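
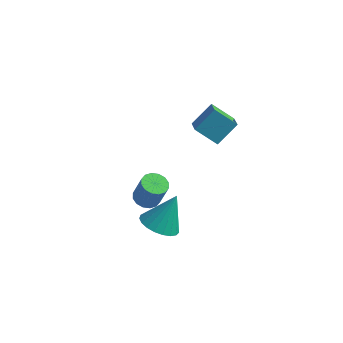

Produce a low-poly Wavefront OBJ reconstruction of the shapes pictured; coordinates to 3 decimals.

v 1.467 2.121 3.11
v 2.061 1.264 3.596
v 2.084 3.143 4.16
v 2.677 2.286 4.646
v 2.643 2.394 2.154
v 3.236 1.537 2.64
v 3.259 3.416 3.204
v 3.853 2.559 3.69
v 0.927 -1.908 0.151
v 1.429 -1.389 -0.012
v 1.955 -1.433 1.466
v 1.453 -1.952 1.629
v 1.12 -1.195 0.103
v 1.645 -1.239 1.582
v 0.759 -1.192 0.232
v 1.284 -1.236 1.71
v 0.443 -1.381 0.338
v 0.969 -1.425 1.817
v 0.257 -1.711 0.395
v 0.783 -1.755 1.873
v 0.251 -2.094 0.386
v 0.776 -2.138 1.864
v 0.425 -2.427 0.314
v 0.951 -2.471 1.792
v 0.735 -2.621 0.198
v 1.26 -2.665 1.677
v 1.096 -2.624 0.07
v 1.621 -2.668 1.548
v 1.411 -2.435 -0.037
v 1.937 -2.479 1.442
v 1.597 -2.105 -0.093
v 2.123 -2.149 1.385
v 1.604 -1.722 -0.084
v 2.129 -1.766 1.394
v 2.784 -4.069 0.793
v 3.41 -4.914 1.038
v 3.296 -3.171 2.587
v 3.697 -4.645 0.821
v 3.826 -4.276 0.599
v 3.774 -3.872 0.411
v 3.552 -3.501 0.289
v 3.196 -3.229 0.255
v 2.769 -3.102 0.313
v 2.345 -3.142 0.455
v 1.997 -3.342 0.655
v 1.784 -3.669 0.879
v 1.745 -4.064 1.088
v 1.885 -4.46 1.246
v 2.18 -4.789 1.326
v 2.58 -4.993 1.314
v 3.015 -5.037 1.212
f 2 4 1
f 5 2 1
f 1 4 3
f 3 5 1
f 2 8 4
f 6 2 5
f 6 8 2
f 4 8 3
f 7 5 3
f 3 8 7
f 7 6 5
f 8 6 7
f 10 9 13
f 10 13 11
f 11 13 14
f 11 14 12
f 13 9 15
f 13 15 14
f 14 15 16
f 14 16 12
f 15 9 17
f 15 17 16
f 16 17 18
f 16 18 12
f 17 9 19
f 17 19 18
f 18 19 20
f 18 20 12
f 19 9 21
f 19 21 20
f 20 21 22
f 20 22 12
f 21 9 23
f 21 23 22
f 22 23 24
f 22 24 12
f 23 9 25
f 23 25 24
f 24 25 26
f 24 26 12
f 25 9 27
f 25 27 26
f 26 27 28
f 26 28 12
f 27 9 29
f 27 29 28
f 28 29 30
f 28 30 12
f 29 9 31
f 29 31 30
f 30 31 32
f 30 32 12
f 31 9 33
f 31 33 32
f 32 33 34
f 32 34 12
f 33 9 10
f 33 10 34
f 34 10 11
f 34 11 12
f 36 35 38
f 36 38 37
f 38 35 39
f 38 39 37
f 39 35 40
f 39 40 37
f 40 35 41
f 40 41 37
f 41 35 42
f 41 42 37
f 42 35 43
f 42 43 37
f 43 35 44
f 43 44 37
f 44 35 45
f 44 45 37
f 45 35 46
f 45 46 37
f 46 35 47
f 46 47 37
f 47 35 48
f 47 48 37
f 48 35 49
f 48 49 37
f 49 35 50
f 49 50 37
f 50 35 51
f 50 51 37
f 51 35 36
f 51 36 37



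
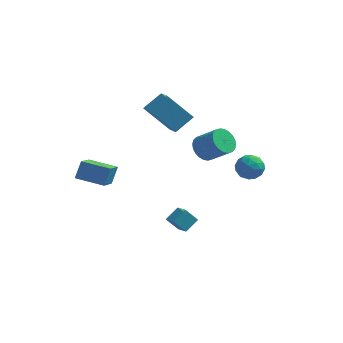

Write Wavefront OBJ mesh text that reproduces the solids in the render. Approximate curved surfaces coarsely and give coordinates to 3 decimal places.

v 3.426 2.844 -2.177
v 4.2 2.886 -1.69
v 3.4 1.374 -2.01
v 4.174 1.416 -1.523
v 3.397 1.753 -1.177
v 3.413 2.662 -1.281
v 4.187 1.598 -2.419
v 4.203 2.507 -2.523
v 4.67 2.116 -1.84
v 4.182 2.212 -1.072
v 3.418 2.048 -2.628
v 2.93 2.144 -1.86
v 3.815 2.994 -1.948
v 3.785 1.266 -1.752
v 3.328 1.464 -1.548
v 3.783 1.489 -1.262
v 3.353 2.863 -1.708
v 3.807 2.887 -1.422
v 3.336 2.221 -1.12
v 3.793 1.373 -2.278
v 4.247 1.397 -1.992
v 3.817 2.771 -2.438
v 4.272 2.796 -2.152
v 4.264 2.039 -2.58
v 4.546 2.566 -1.75
v 4.531 1.702 -1.652
v 4.539 1.809 -2.179
v 4.548 2.343 -2.24
v 4.259 2.623 -1.299
v 4.244 1.758 -1.201
v 3.787 1.957 -0.998
v 3.797 2.491 -1.058
v 4.536 2.17 -1.387
v 3.356 2.502 -2.499
v 3.341 1.637 -2.401
v 3.803 1.769 -2.642
v 3.813 2.303 -2.702
v 3.069 2.558 -2.048
v 3.054 1.694 -1.95
v 3.052 1.917 -1.46
v 3.061 2.451 -1.521
v 3.064 2.09 -2.313
v 0.502 -1.866 -4.774
v 1.097 -2.614 -4.316
v -0.193 -1.94 -3.991
v 0.402 -2.687 -3.532
v 1.018 -1.133 -4.248
v 1.613 -1.88 -3.789
v 0.323 -1.206 -3.464
v 0.918 -1.954 -3.006
v -1.154 3.471 -0.213
v -0.445 1.851 0.702
v -2.721 3.62 1.267
v -2.012 2.001 2.181
v -0.288 4.319 0.619
v 0.421 2.7 1.533
v -1.855 4.469 2.098
v -1.146 2.849 3.013
v 0.956 3.099 -1.316
v 1.468 3.762 -1.672
v 2.716 3.384 -0.58
v 2.204 2.721 -0.224
v 1.297 3.937 -1.415
v 2.544 3.559 -0.324
v 1.073 3.985 -1.143
v 2.321 3.607 -0.052
v 0.832 3.898 -0.897
v 2.08 3.52 0.194
v 0.61 3.689 -0.715
v 1.858 3.311 0.376
v 0.44 3.39 -0.625
v 1.688 3.013 0.466
v 0.349 3.047 -0.639
v 1.597 2.67 0.452
v 0.351 2.712 -0.757
v 1.598 2.335 0.334
v 0.444 2.436 -0.96
v 1.692 2.058 0.132
v 0.616 2.261 -1.216
v 1.863 1.883 -0.125
v 0.839 2.213 -1.488
v 2.087 1.835 -0.397
v 1.08 2.3 -1.734
v 2.328 1.922 -0.643
v 1.302 2.509 -1.916
v 2.55 2.131 -0.825
v 1.472 2.807 -2.006
v 2.72 2.43 -0.915
v 1.563 3.15 -1.992
v 2.811 2.773 -0.901
v 1.562 3.485 -1.874
v 2.809 3.108 -0.783
v -4.696 -2.641 -0.533
v -4.646 -4.455 0.583
v -4.486 -2.039 0.437
v -4.436 -3.853 1.552
v -3.044 -2.767 -0.812
v -2.994 -4.581 0.303
v -2.834 -2.165 0.157
v -2.784 -3.979 1.273
f 1 38 17
f 38 12 41
f 17 41 6
f 38 41 17
f 1 17 13
f 17 6 18
f 13 18 2
f 17 18 13
f 1 13 22
f 13 2 23
f 22 23 8
f 13 23 22
f 1 22 34
f 22 8 37
f 34 37 11
f 22 37 34
f 1 34 38
f 34 11 42
f 38 42 12
f 34 42 38
f 2 18 29
f 18 6 32
f 29 32 10
f 18 32 29
f 6 41 19
f 41 12 40
f 19 40 5
f 41 40 19
f 12 42 39
f 42 11 35
f 39 35 3
f 42 35 39
f 11 37 36
f 37 8 24
f 36 24 7
f 37 24 36
f 8 23 28
f 23 2 25
f 28 25 9
f 23 25 28
f 4 30 16
f 30 10 31
f 16 31 5
f 30 31 16
f 4 16 14
f 16 5 15
f 14 15 3
f 16 15 14
f 4 14 21
f 14 3 20
f 21 20 7
f 14 20 21
f 4 21 26
f 21 7 27
f 26 27 9
f 21 27 26
f 4 26 30
f 26 9 33
f 30 33 10
f 26 33 30
f 5 31 19
f 31 10 32
f 19 32 6
f 31 32 19
f 3 15 39
f 15 5 40
f 39 40 12
f 15 40 39
f 7 20 36
f 20 3 35
f 36 35 11
f 20 35 36
f 9 27 28
f 27 7 24
f 28 24 8
f 27 24 28
f 10 33 29
f 33 9 25
f 29 25 2
f 33 25 29
f 44 46 43
f 47 44 43
f 43 46 45
f 45 47 43
f 44 50 46
f 48 44 47
f 48 50 44
f 46 50 45
f 49 47 45
f 45 50 49
f 49 48 47
f 50 48 49
f 52 54 51
f 55 52 51
f 51 54 53
f 53 55 51
f 52 58 54
f 56 52 55
f 56 58 52
f 54 58 53
f 57 55 53
f 53 58 57
f 57 56 55
f 58 56 57
f 60 59 63
f 60 63 61
f 61 63 64
f 61 64 62
f 63 59 65
f 63 65 64
f 64 65 66
f 64 66 62
f 65 59 67
f 65 67 66
f 66 67 68
f 66 68 62
f 67 59 69
f 67 69 68
f 68 69 70
f 68 70 62
f 69 59 71
f 69 71 70
f 70 71 72
f 70 72 62
f 71 59 73
f 71 73 72
f 72 73 74
f 72 74 62
f 73 59 75
f 73 75 74
f 74 75 76
f 74 76 62
f 75 59 77
f 75 77 76
f 76 77 78
f 76 78 62
f 77 59 79
f 77 79 78
f 78 79 80
f 78 80 62
f 79 59 81
f 79 81 80
f 80 81 82
f 80 82 62
f 81 59 83
f 81 83 82
f 82 83 84
f 82 84 62
f 83 59 85
f 83 85 84
f 84 85 86
f 84 86 62
f 85 59 87
f 85 87 86
f 86 87 88
f 86 88 62
f 87 59 89
f 87 89 88
f 88 89 90
f 88 90 62
f 89 59 91
f 89 91 90
f 90 91 92
f 90 92 62
f 91 59 60
f 91 60 92
f 92 60 61
f 92 61 62
f 94 96 93
f 97 94 93
f 93 96 95
f 95 97 93
f 94 100 96
f 98 94 97
f 98 100 94
f 96 100 95
f 99 97 95
f 95 100 99
f 99 98 97
f 100 98 99



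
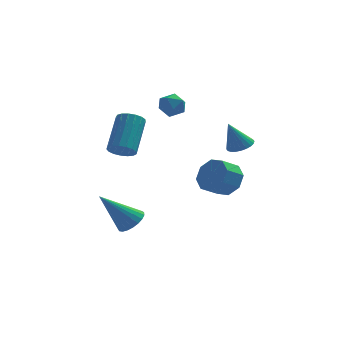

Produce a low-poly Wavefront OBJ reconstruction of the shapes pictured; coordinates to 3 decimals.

v 1.527 2.162 -1.447
v 1.993 1.416 -1.58
v 1.299 0.891 -1.066
v 0.833 1.638 -0.933
v 2.173 1.737 -1.007
v 1.479 1.213 -0.494
v 1.975 2.308 -0.692
v 1.281 1.783 -0.178
v 1.515 2.793 -0.819
v 0.821 2.268 -0.306
v 1.061 2.909 -1.314
v 0.367 2.384 -0.8
v 0.881 2.587 -1.886
v 0.187 2.063 -1.373
v 1.079 2.017 -2.202
v 0.385 1.492 -1.688
v 1.539 1.532 -2.074
v 0.845 1.007 -1.561
v -2.73 -1.915 1.816
v -2.276 -1.688 1.477
v -1.957 -0.399 2.764
v -2.41 -0.625 3.104
v -2.512 -1.54 1.387
v -2.192 -0.251 2.675
v -2.797 -1.478 1.396
v -2.477 -0.189 2.683
v -3.066 -1.516 1.5
v -2.747 -0.226 2.788
v -3.259 -1.645 1.678
v -2.939 -0.356 2.965
v -3.331 -1.836 1.887
v -3.011 -0.547 3.174
v -3.265 -2.045 2.079
v -2.945 -0.756 3.367
v -3.076 -2.224 2.212
v -2.756 -0.935 3.5
v -2.808 -2.332 2.254
v -2.488 -1.043 3.541
v -2.522 -2.345 2.196
v -2.202 -1.056 3.483
v -2.284 -2.259 2.05
v -1.964 -0.97 3.338
v -2.148 -2.094 1.851
v -1.828 -0.805 3.139
v -2.145 -1.888 1.644
v -1.825 -0.599 2.932
v 1.946 -2.051 2.223
v 2.312 -1.635 2.426
v 1.454 -2.209 3.437
v 2.129 -1.509 2.368
v 1.917 -1.465 2.288
v 1.71 -1.51 2.198
v 1.539 -1.638 2.112
v 1.43 -1.829 2.043
v 1.4 -2.053 2.001
v 1.452 -2.277 1.993
v 1.58 -2.466 2.02
v 1.764 -2.593 2.078
v 1.975 -2.636 2.158
v 2.182 -2.591 2.248
v 2.353 -2.463 2.334
v 2.462 -2.273 2.403
v 2.493 -2.048 2.445
v 2.44 -1.824 2.453
v -2.45 -0.229 -2.844
v -1.98 -0.653 -2.522
v -3.73 -0.491 -1.316
v -1.906 -0.387 -2.416
v -1.927 -0.095 -2.383
v -2.038 0.175 -2.43
v -2.221 0.374 -2.548
v -2.443 0.469 -2.718
v -2.666 0.444 -2.91
v -2.852 0.302 -3.09
v -2.969 0.068 -3.227
v -2.995 -0.217 -3.299
v -2.928 -0.504 -3.291
v -2.778 -0.744 -3.207
v -2.571 -0.895 -3.059
v -2.344 -0.931 -2.875
v -2.134 -0.845 -2.685
v -0.63 2.409 2.363
v -0.279 2.438 2.936
v -1.361 1.762 2.844
v -1.01 1.791 3.417
v -1.332 2.337 3.192
v -0.88 2.737 2.894
v -0.76 1.463 2.886
v -0.308 1.863 2.588
v -0.359 1.854 3.259
v -0.713 2.394 3.448
v -0.927 1.806 2.332
v -1.281 2.346 2.521
f 2 1 5
f 2 5 3
f 3 5 6
f 3 6 4
f 5 1 7
f 5 7 6
f 6 7 8
f 6 8 4
f 7 1 9
f 7 9 8
f 8 9 10
f 8 10 4
f 9 1 11
f 9 11 10
f 10 11 12
f 10 12 4
f 11 1 13
f 11 13 12
f 12 13 14
f 12 14 4
f 13 1 15
f 13 15 14
f 14 15 16
f 14 16 4
f 15 1 17
f 15 17 16
f 16 17 18
f 16 18 4
f 17 1 2
f 17 2 18
f 18 2 3
f 18 3 4
f 20 19 23
f 20 23 21
f 21 23 24
f 21 24 22
f 23 19 25
f 23 25 24
f 24 25 26
f 24 26 22
f 25 19 27
f 25 27 26
f 26 27 28
f 26 28 22
f 27 19 29
f 27 29 28
f 28 29 30
f 28 30 22
f 29 19 31
f 29 31 30
f 30 31 32
f 30 32 22
f 31 19 33
f 31 33 32
f 32 33 34
f 32 34 22
f 33 19 35
f 33 35 34
f 34 35 36
f 34 36 22
f 35 19 37
f 35 37 36
f 36 37 38
f 36 38 22
f 37 19 39
f 37 39 38
f 38 39 40
f 38 40 22
f 39 19 41
f 39 41 40
f 40 41 42
f 40 42 22
f 41 19 43
f 41 43 42
f 42 43 44
f 42 44 22
f 43 19 45
f 43 45 44
f 44 45 46
f 44 46 22
f 45 19 20
f 45 20 46
f 46 20 21
f 46 21 22
f 48 47 50
f 48 50 49
f 50 47 51
f 50 51 49
f 51 47 52
f 51 52 49
f 52 47 53
f 52 53 49
f 53 47 54
f 53 54 49
f 54 47 55
f 54 55 49
f 55 47 56
f 55 56 49
f 56 47 57
f 56 57 49
f 57 47 58
f 57 58 49
f 58 47 59
f 58 59 49
f 59 47 60
f 59 60 49
f 60 47 61
f 60 61 49
f 61 47 62
f 61 62 49
f 62 47 63
f 62 63 49
f 63 47 64
f 63 64 49
f 64 47 48
f 64 48 49
f 66 65 68
f 66 68 67
f 68 65 69
f 68 69 67
f 69 65 70
f 69 70 67
f 70 65 71
f 70 71 67
f 71 65 72
f 71 72 67
f 72 65 73
f 72 73 67
f 73 65 74
f 73 74 67
f 74 65 75
f 74 75 67
f 75 65 76
f 75 76 67
f 76 65 77
f 76 77 67
f 77 65 78
f 77 78 67
f 78 65 79
f 78 79 67
f 79 65 80
f 79 80 67
f 80 65 81
f 80 81 67
f 81 65 66
f 81 66 67
f 82 93 87
f 82 87 83
f 82 83 89
f 82 89 92
f 82 92 93
f 83 87 91
f 87 93 86
f 93 92 84
f 92 89 88
f 89 83 90
f 85 91 86
f 85 86 84
f 85 84 88
f 85 88 90
f 85 90 91
f 86 91 87
f 84 86 93
f 88 84 92
f 90 88 89
f 91 90 83



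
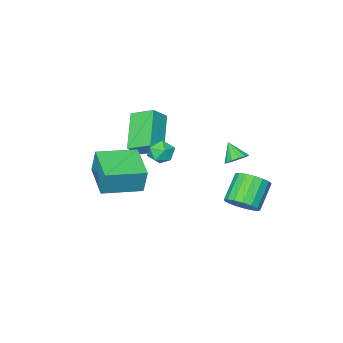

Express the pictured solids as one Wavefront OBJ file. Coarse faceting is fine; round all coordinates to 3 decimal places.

v 1.514 2.823 2.62
v 1.944 3.051 2.125
v 2.036 1.829 2.615
v 2.466 2.057 2.12
v 2.507 2.318 2.762
v 2.184 2.932 2.765
v 1.796 1.948 1.975
v 1.473 2.562 1.978
v 2.118 2.51 1.726
v 2.557 2.739 2.212
v 1.423 2.141 2.528
v 1.862 2.37 3.014
v -1.042 3.992 1.433
v -0.786 3.59 1.086
v -1.098 3.308 2.187
v -0.54 3.746 1.246
v -0.453 3.98 1.465
v -0.553 4.218 1.674
v -0.809 4.385 1.807
v -1.138 4.427 1.821
v -1.437 4.331 1.712
v -1.611 4.128 1.514
v -1.604 3.881 1.291
v -1.419 3.67 1.113
v -1.114 3.562 1.036
v -1.852 3.455 -2.224
v -1.47 3.96 -1.628
v -2.545 3.49 -0.54
v -2.928 2.985 -1.136
v -1.755 4.209 -1.802
v -2.83 3.74 -0.714
v -2.062 4.286 -2.072
v -3.137 3.816 -0.985
v -2.321 4.172 -2.378
v -3.396 3.702 -1.29
v -2.473 3.893 -2.648
v -3.548 3.424 -1.56
v -2.482 3.515 -2.821
v -3.558 3.045 -1.733
v -2.348 3.122 -2.857
v -3.423 2.653 -1.769
v -2.099 2.806 -2.748
v -3.175 2.337 -1.661
v -1.795 2.639 -2.519
v -2.87 2.169 -1.432
v -1.503 2.658 -2.223
v -2.578 2.188 -1.135
v -1.292 2.86 -1.926
v -2.367 2.39 -0.839
v -1.208 3.198 -1.698
v -2.284 2.728 -0.61
v -1.273 3.595 -1.59
v -2.348 3.126 -0.503
v 1.432 -0.28 -0.218
v 1.423 0.035 1.105
v 2.188 1.418 -0.616
v 2.179 1.732 0.707
v 3.221 -1.032 -0.027
v 3.212 -0.718 1.296
v 3.977 0.665 -0.425
v 3.968 0.98 0.898
v 0.337 -1.855 2.168
v -0.159 -0.793 2.706
v -0.448 -1.869 1.471
v -0.944 -0.807 2.009
v 1.484 -0.653 0.851
v 0.988 0.409 1.389
v 0.699 -0.667 0.154
v 0.203 0.395 0.692
f 1 12 6
f 1 6 2
f 1 2 8
f 1 8 11
f 1 11 12
f 2 6 10
f 6 12 5
f 12 11 3
f 11 8 7
f 8 2 9
f 4 10 5
f 4 5 3
f 4 3 7
f 4 7 9
f 4 9 10
f 5 10 6
f 3 5 12
f 7 3 11
f 9 7 8
f 10 9 2
f 14 13 16
f 14 16 15
f 16 13 17
f 16 17 15
f 17 13 18
f 17 18 15
f 18 13 19
f 18 19 15
f 19 13 20
f 19 20 15
f 20 13 21
f 20 21 15
f 21 13 22
f 21 22 15
f 22 13 23
f 22 23 15
f 23 13 24
f 23 24 15
f 24 13 25
f 24 25 15
f 25 13 14
f 25 14 15
f 27 26 30
f 27 30 28
f 28 30 31
f 28 31 29
f 30 26 32
f 30 32 31
f 31 32 33
f 31 33 29
f 32 26 34
f 32 34 33
f 33 34 35
f 33 35 29
f 34 26 36
f 34 36 35
f 35 36 37
f 35 37 29
f 36 26 38
f 36 38 37
f 37 38 39
f 37 39 29
f 38 26 40
f 38 40 39
f 39 40 41
f 39 41 29
f 40 26 42
f 40 42 41
f 41 42 43
f 41 43 29
f 42 26 44
f 42 44 43
f 43 44 45
f 43 45 29
f 44 26 46
f 44 46 45
f 45 46 47
f 45 47 29
f 46 26 48
f 46 48 47
f 47 48 49
f 47 49 29
f 48 26 50
f 48 50 49
f 49 50 51
f 49 51 29
f 50 26 52
f 50 52 51
f 51 52 53
f 51 53 29
f 52 26 27
f 52 27 53
f 53 27 28
f 53 28 29
f 55 57 54
f 58 55 54
f 54 57 56
f 56 58 54
f 55 61 57
f 59 55 58
f 59 61 55
f 57 61 56
f 60 58 56
f 56 61 60
f 60 59 58
f 61 59 60
f 63 65 62
f 66 63 62
f 62 65 64
f 64 66 62
f 63 69 65
f 67 63 66
f 67 69 63
f 65 69 64
f 68 66 64
f 64 69 68
f 68 67 66
f 69 67 68



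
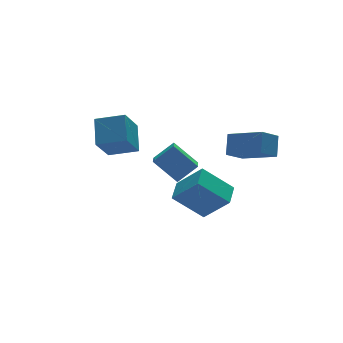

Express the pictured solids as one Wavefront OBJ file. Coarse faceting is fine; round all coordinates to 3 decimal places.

v 0.24 0.586 -1.104
v -0.568 1.467 -0.025
v 0.752 1.599 -1.549
v -0.056 2.481 -0.47
v 1.216 0.459 -0.27
v 0.408 1.341 0.809
v 1.728 1.473 -0.715
v 0.92 2.354 0.364
v 1.85 -2.58 1.773
v 0.91 -2.832 2.404
v 2.253 -1.943 2.629
v 1.312 -2.195 3.259
v 2.728 -4.085 2.481
v 1.787 -4.337 3.111
v 3.13 -3.448 3.336
v 2.19 -3.7 3.967
v -0.588 -0.539 -1.298
v 0.225 -1.491 -0.004
v 0.109 0.394 -1.049
v 0.921 -0.558 0.245
v 0.699 -1.162 -2.565
v 1.511 -2.114 -1.271
v 1.395 -0.229 -2.316
v 2.208 -1.181 -1.022
v -3.134 -1.382 3.58
v -2.693 -0.276 4.493
v -4.262 -0.622 3.206
v -3.82 0.483 4.119
v -2.24 -0.683 2.301
v -1.798 0.422 3.214
v -3.367 0.076 1.927
v -2.926 1.182 2.84
f 2 4 1
f 5 2 1
f 1 4 3
f 3 5 1
f 2 8 4
f 6 2 5
f 6 8 2
f 4 8 3
f 7 5 3
f 3 8 7
f 7 6 5
f 8 6 7
f 10 12 9
f 13 10 9
f 9 12 11
f 11 13 9
f 10 16 12
f 14 10 13
f 14 16 10
f 12 16 11
f 15 13 11
f 11 16 15
f 15 14 13
f 16 14 15
f 18 20 17
f 21 18 17
f 17 20 19
f 19 21 17
f 18 24 20
f 22 18 21
f 22 24 18
f 20 24 19
f 23 21 19
f 19 24 23
f 23 22 21
f 24 22 23
f 26 28 25
f 29 26 25
f 25 28 27
f 27 29 25
f 26 32 28
f 30 26 29
f 30 32 26
f 28 32 27
f 31 29 27
f 27 32 31
f 31 30 29
f 32 30 31



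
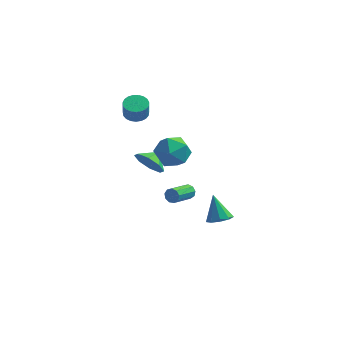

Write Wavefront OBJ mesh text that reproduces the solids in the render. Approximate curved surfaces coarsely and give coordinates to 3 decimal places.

v -1.515 -1.7 1.03
v -0.746 -0.802 1.227
v -0.594 -2.778 2.353
v 0.175 -1.88 2.55
v -0.97 -1.774 2.89
v -1.539 -1.108 2.072
v 0.199 -2.472 1.508
v -0.37 -1.806 0.69
v 0.313 -1.279 1.522
v -0.409 -0.848 2.376
v -0.931 -2.732 1.204
v -1.653 -2.301 2.058
v 1.887 -0.793 -4.436
v 2.458 -0.194 -4.491
v 1.333 -0.127 -2.904
v 1.975 -0.025 -4.738
v 1.451 -0.217 -4.844
v 1.131 -0.678 -4.759
v 1.165 -1.193 -4.523
v 1.536 -1.521 -4.246
v 2.071 -1.509 -4.058
v 2.521 -1.162 -4.047
v 2.673 -0.642 -4.218
v -2.329 -0.6 -0.38
v -1.72 -0.44 -1.22
v -1.911 0.22 0.08
v -2.422 -0.053 -1.272
v -3.07 0.013 -0.801
v -3.284 -0.28 -0.084
v -2.939 -0.761 0.46
v -2.236 -1.148 0.511
v -1.588 -1.214 0.041
v -1.374 -0.921 -0.676
v -0.081 -0.38 -2.658
v 0.186 -0.318 -2.228
v -0.452 -1.719 -1.632
v -0.719 -1.78 -2.062
v -0.126 -0.164 -2.198
v -0.763 -1.564 -1.602
v -0.416 -0.111 -2.384
v -1.054 -1.511 -1.788
v -0.55 -0.183 -2.698
v -1.188 -1.584 -2.102
v -0.464 -0.348 -2.993
v -1.102 -1.748 -2.397
v -0.199 -0.528 -3.132
v -0.837 -1.928 -2.536
v 0.121 -0.638 -3.049
v -0.517 -2.038 -2.453
v 0.347 -0.628 -2.783
v -0.291 -2.028 -2.187
v 0.372 -0.501 -2.459
v -0.265 -1.902 -1.863
v -3.212 -0.017 3.413
v -2.671 0.492 3.519
v -2.588 0.186 4.572
v -3.128 -0.323 4.467
v -2.928 0.656 3.586
v -2.845 0.35 4.64
v -3.234 0.702 3.624
v -3.151 0.396 4.677
v -3.536 0.625 3.625
v -3.453 0.319 4.679
v -3.782 0.436 3.59
v -3.699 0.13 4.643
v -3.929 0.169 3.524
v -3.846 -0.137 4.577
v -3.953 -0.13 3.439
v -3.87 -0.436 4.492
v -3.847 -0.409 3.349
v -3.764 -0.715 4.403
v -3.632 -0.621 3.271
v -3.549 -0.927 4.324
v -3.345 -0.729 3.217
v -3.262 -1.035 4.27
v -3.034 -0.713 3.197
v -2.951 -1.019 4.251
v -2.754 -0.577 3.215
v -2.671 -0.883 4.268
v -2.553 -0.344 3.266
v -2.47 -0.65 4.32
v -2.466 -0.055 3.344
v -2.383 -0.361 4.397
v -2.508 0.241 3.433
v -2.425 -0.065 4.486
f 1 12 6
f 1 6 2
f 1 2 8
f 1 8 11
f 1 11 12
f 2 6 10
f 6 12 5
f 12 11 3
f 11 8 7
f 8 2 9
f 4 10 5
f 4 5 3
f 4 3 7
f 4 7 9
f 4 9 10
f 5 10 6
f 3 5 12
f 7 3 11
f 9 7 8
f 10 9 2
f 14 13 16
f 14 16 15
f 16 13 17
f 16 17 15
f 17 13 18
f 17 18 15
f 18 13 19
f 18 19 15
f 19 13 20
f 19 20 15
f 20 13 21
f 20 21 15
f 21 13 22
f 21 22 15
f 22 13 23
f 22 23 15
f 23 13 14
f 23 14 15
f 25 24 27
f 25 27 26
f 27 24 28
f 27 28 26
f 28 24 29
f 28 29 26
f 29 24 30
f 29 30 26
f 30 24 31
f 30 31 26
f 31 24 32
f 31 32 26
f 32 24 33
f 32 33 26
f 33 24 25
f 33 25 26
f 35 34 38
f 35 38 36
f 36 38 39
f 36 39 37
f 38 34 40
f 38 40 39
f 39 40 41
f 39 41 37
f 40 34 42
f 40 42 41
f 41 42 43
f 41 43 37
f 42 34 44
f 42 44 43
f 43 44 45
f 43 45 37
f 44 34 46
f 44 46 45
f 45 46 47
f 45 47 37
f 46 34 48
f 46 48 47
f 47 48 49
f 47 49 37
f 48 34 50
f 48 50 49
f 49 50 51
f 49 51 37
f 50 34 52
f 50 52 51
f 51 52 53
f 51 53 37
f 52 34 35
f 52 35 53
f 53 35 36
f 53 36 37
f 55 54 58
f 55 58 56
f 56 58 59
f 56 59 57
f 58 54 60
f 58 60 59
f 59 60 61
f 59 61 57
f 60 54 62
f 60 62 61
f 61 62 63
f 61 63 57
f 62 54 64
f 62 64 63
f 63 64 65
f 63 65 57
f 64 54 66
f 64 66 65
f 65 66 67
f 65 67 57
f 66 54 68
f 66 68 67
f 67 68 69
f 67 69 57
f 68 54 70
f 68 70 69
f 69 70 71
f 69 71 57
f 70 54 72
f 70 72 71
f 71 72 73
f 71 73 57
f 72 54 74
f 72 74 73
f 73 74 75
f 73 75 57
f 74 54 76
f 74 76 75
f 75 76 77
f 75 77 57
f 76 54 78
f 76 78 77
f 77 78 79
f 77 79 57
f 78 54 80
f 78 80 79
f 79 80 81
f 79 81 57
f 80 54 82
f 80 82 81
f 81 82 83
f 81 83 57
f 82 54 84
f 82 84 83
f 83 84 85
f 83 85 57
f 84 54 55
f 84 55 85
f 85 55 56
f 85 56 57



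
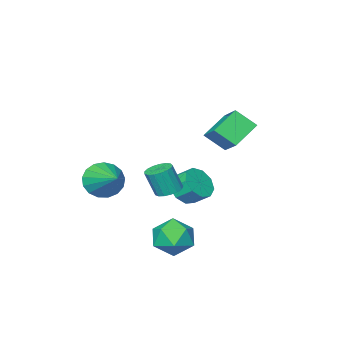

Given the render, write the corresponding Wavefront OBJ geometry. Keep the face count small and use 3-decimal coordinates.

v 1.481 2.6 -1.962
v 2.227 2.067 -2.632
v 1.693 1.293 -0.688
v 2.439 0.76 -1.358
v 2.711 1.757 -0.887
v 2.58 2.564 -1.675
v 1.34 0.796 -1.645
v 1.209 1.603 -2.433
v 2.139 0.952 -2.437
v 2.986 1.546 -1.968
v 0.934 1.814 -1.352
v 1.781 2.408 -0.883
v 1.734 1.055 1.032
v 2.286 1.449 0.971
v 2.657 1.138 2.306
v 2.106 0.745 2.368
v 2.057 1.652 1.082
v 2.428 1.342 2.417
v 1.754 1.718 1.181
v 2.125 1.408 2.516
v 1.447 1.633 1.247
v 1.818 1.323 2.582
v 1.206 1.415 1.263
v 1.577 1.105 2.598
v 1.086 1.115 1.227
v 1.457 0.805 2.562
v 1.114 0.801 1.146
v 1.485 0.491 2.481
v 1.285 0.545 1.039
v 1.656 0.235 2.374
v 1.558 0.406 0.931
v 1.929 0.096 2.266
v 1.872 0.416 0.846
v 2.243 0.106 2.181
v 2.155 0.572 0.803
v 2.526 0.262 2.138
v 2.341 0.839 0.814
v 2.712 0.529 2.149
v 2.388 1.155 0.874
v 2.759 0.845 2.209
v -1.975 -2.722 -1.422
v -1.44 -3.094 -0.69
v -1.789 -2.289 -0.026
v -2.325 -1.918 -0.758
v -1.077 -2.65 -1.038
v -1.426 -1.845 -0.374
v -1.135 -2.24 -1.565
v -1.484 -1.435 -0.901
v -1.586 -2.056 -2.025
v -1.935 -1.251 -1.361
v -2.219 -2.183 -2.203
v -2.568 -1.379 -1.539
v -2.739 -2.563 -2.016
v -3.088 -1.759 -1.352
v -2.901 -3.018 -1.55
v -3.25 -2.213 -0.886
v -2.63 -3.334 -1.025
v -2.979 -2.529 -0.361
v -2.053 -3.364 -0.685
v -2.402 -2.559 -0.021
v -3.252 -1.218 3.727
v -2.709 0.261 4.695
v -3.911 -0.413 2.866
v -3.368 1.067 3.835
v -1.912 -1.107 2.805
v -1.369 0.373 3.774
v -2.571 -0.301 1.945
v -2.028 1.178 2.913
v 1.321 -4.739 -0.615
v 1.872 -4.437 -1.506
v 1.819 -2.841 0.335
v 1.387 -4.265 -1.595
v 0.887 -4.202 -1.459
v 0.487 -4.262 -1.13
v 0.278 -4.432 -0.683
v 0.308 -4.671 -0.22
v 0.57 -4.926 0.152
v 1.004 -5.138 0.348
v 1.511 -5.259 0.324
v 1.975 -5.26 0.084
v 2.288 -5.142 -0.316
v 2.381 -4.932 -0.784
v 2.23 -4.677 -1.214
f 1 12 6
f 1 6 2
f 1 2 8
f 1 8 11
f 1 11 12
f 2 6 10
f 6 12 5
f 12 11 3
f 11 8 7
f 8 2 9
f 4 10 5
f 4 5 3
f 4 3 7
f 4 7 9
f 4 9 10
f 5 10 6
f 3 5 12
f 7 3 11
f 9 7 8
f 10 9 2
f 14 13 17
f 14 17 15
f 15 17 18
f 15 18 16
f 17 13 19
f 17 19 18
f 18 19 20
f 18 20 16
f 19 13 21
f 19 21 20
f 20 21 22
f 20 22 16
f 21 13 23
f 21 23 22
f 22 23 24
f 22 24 16
f 23 13 25
f 23 25 24
f 24 25 26
f 24 26 16
f 25 13 27
f 25 27 26
f 26 27 28
f 26 28 16
f 27 13 29
f 27 29 28
f 28 29 30
f 28 30 16
f 29 13 31
f 29 31 30
f 30 31 32
f 30 32 16
f 31 13 33
f 31 33 32
f 32 33 34
f 32 34 16
f 33 13 35
f 33 35 34
f 34 35 36
f 34 36 16
f 35 13 37
f 35 37 36
f 36 37 38
f 36 38 16
f 37 13 39
f 37 39 38
f 38 39 40
f 38 40 16
f 39 13 14
f 39 14 40
f 40 14 15
f 40 15 16
f 42 41 45
f 42 45 43
f 43 45 46
f 43 46 44
f 45 41 47
f 45 47 46
f 46 47 48
f 46 48 44
f 47 41 49
f 47 49 48
f 48 49 50
f 48 50 44
f 49 41 51
f 49 51 50
f 50 51 52
f 50 52 44
f 51 41 53
f 51 53 52
f 52 53 54
f 52 54 44
f 53 41 55
f 53 55 54
f 54 55 56
f 54 56 44
f 55 41 57
f 55 57 56
f 56 57 58
f 56 58 44
f 57 41 59
f 57 59 58
f 58 59 60
f 58 60 44
f 59 41 42
f 59 42 60
f 60 42 43
f 60 43 44
f 62 64 61
f 65 62 61
f 61 64 63
f 63 65 61
f 62 68 64
f 66 62 65
f 66 68 62
f 64 68 63
f 67 65 63
f 63 68 67
f 67 66 65
f 68 66 67
f 70 69 72
f 70 72 71
f 72 69 73
f 72 73 71
f 73 69 74
f 73 74 71
f 74 69 75
f 74 75 71
f 75 69 76
f 75 76 71
f 76 69 77
f 76 77 71
f 77 69 78
f 77 78 71
f 78 69 79
f 78 79 71
f 79 69 80
f 79 80 71
f 80 69 81
f 80 81 71
f 81 69 82
f 81 82 71
f 82 69 83
f 82 83 71
f 83 69 70
f 83 70 71



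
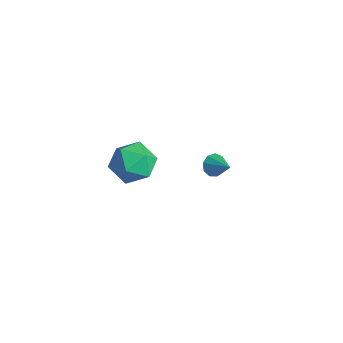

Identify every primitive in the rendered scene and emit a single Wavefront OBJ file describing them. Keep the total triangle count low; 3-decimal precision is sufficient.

v 1.287 -2.935 2.64
v 2.127 -2.597 1.938
v 1.373 -4.643 1.922
v 2.213 -4.305 1.22
v 2.406 -4.384 2.347
v 2.353 -3.329 2.79
v 1.147 -3.911 1.07
v 1.094 -2.856 1.513
v 2.041 -3.201 0.967
v 2.819 -3.493 1.756
v 0.681 -3.747 2.104
v 1.459 -4.039 2.893
v -0.229 2.196 -3.605
v 0.05 2.546 -4.062
v 0.889 2.284 -2.855
v -0.16 2.807 -3.78
v -0.402 2.782 -3.417
v -0.564 2.482 -3.141
v -0.568 2.049 -3.083
v -0.414 1.684 -3.269
v -0.174 1.558 -3.613
v 0.041 1.731 -3.953
v 0.129 2.121 -4.13
f 1 12 6
f 1 6 2
f 1 2 8
f 1 8 11
f 1 11 12
f 2 6 10
f 6 12 5
f 12 11 3
f 11 8 7
f 8 2 9
f 4 10 5
f 4 5 3
f 4 3 7
f 4 7 9
f 4 9 10
f 5 10 6
f 3 5 12
f 7 3 11
f 9 7 8
f 10 9 2
f 14 13 16
f 14 16 15
f 16 13 17
f 16 17 15
f 17 13 18
f 17 18 15
f 18 13 19
f 18 19 15
f 19 13 20
f 19 20 15
f 20 13 21
f 20 21 15
f 21 13 22
f 21 22 15
f 22 13 23
f 22 23 15
f 23 13 14
f 23 14 15



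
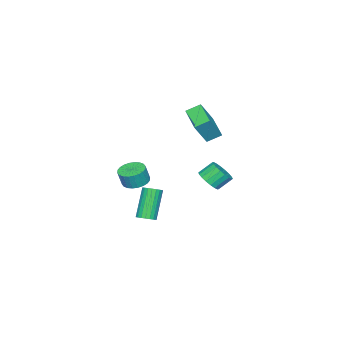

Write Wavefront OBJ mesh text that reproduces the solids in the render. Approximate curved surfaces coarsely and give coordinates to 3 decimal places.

v -3.751 0.8 1.885
v -4.312 1.456 2.351
v -2.608 2.119 1.406
v -3.169 2.775 1.871
v -2.851 0.545 3.329
v -3.412 1.201 3.794
v -1.708 1.864 2.849
v -2.269 2.52 3.315
v 4.281 2.646 -1.286
v 4.56 3.074 -1.056
v 3.538 2.821 0.656
v 3.259 2.394 0.426
v 4.376 3.181 -1.15
v 3.354 2.928 0.562
v 4.176 3.196 -1.268
v 3.154 2.943 0.444
v 3.994 3.116 -1.388
v 2.971 2.863 0.324
v 3.861 2.955 -1.491
v 2.839 2.702 0.221
v 3.801 2.74 -1.559
v 2.779 2.487 0.153
v 3.824 2.509 -1.579
v 2.802 2.256 0.133
v 3.926 2.302 -1.549
v 2.904 2.049 0.163
v 4.09 2.154 -1.473
v 3.067 1.902 0.239
v 4.286 2.092 -1.365
v 3.264 1.839 0.347
v 4.482 2.125 -1.243
v 3.46 1.873 0.469
v 4.643 2.249 -1.129
v 3.621 1.996 0.583
v 4.741 2.441 -1.042
v 3.719 2.188 0.67
v 4.76 2.669 -0.997
v 3.738 2.416 0.715
v 4.696 2.893 -1.002
v 3.674 2.64 0.71
v -3.15 1.917 -2.061
v -2.723 1.562 -1.444
v -3.324 2.128 -0.702
v -3.75 2.483 -1.319
v -2.525 1.865 -1.516
v -3.126 2.432 -0.774
v -2.452 2.179 -1.696
v -3.053 2.746 -0.954
v -2.516 2.441 -1.948
v -3.117 3.008 -1.207
v -2.706 2.599 -2.223
v -3.307 3.166 -1.481
v -2.984 2.622 -2.465
v -3.585 3.189 -1.724
v -3.295 2.505 -2.628
v -3.895 3.072 -1.886
v -3.576 2.272 -2.678
v -4.177 2.838 -1.936
v -3.774 1.968 -2.606
v -4.375 2.535 -1.864
v -3.847 1.654 -2.426
v -4.448 2.221 -1.684
v -3.783 1.392 -2.173
v -4.384 1.959 -1.432
v -3.593 1.234 -1.899
v -4.194 1.801 -1.157
v -3.315 1.211 -1.656
v -3.916 1.778 -0.915
v -3.005 1.328 -1.494
v -3.605 1.895 -0.752
v 3.423 1.438 0.825
v 4.098 1.111 0.609
v 4.352 0.996 1.58
v 3.677 1.322 1.795
v 4.176 1.405 0.624
v 4.43 1.289 1.594
v 4.139 1.703 0.669
v 4.394 1.588 1.639
v 3.994 1.962 0.737
v 4.248 1.846 1.708
v 3.761 2.14 0.819
v 4.016 2.025 1.79
v 3.478 2.212 0.902
v 3.732 2.097 1.873
v 3.185 2.166 0.973
v 3.44 2.05 1.944
v 2.929 2.008 1.022
v 3.183 1.893 1.992
v 2.748 1.764 1.04
v 3.002 1.649 2.011
v 2.67 1.471 1.026
v 2.924 1.355 1.996
v 2.706 1.172 0.981
v 2.961 1.057 1.951
v 2.852 0.914 0.912
v 3.106 0.798 1.883
v 3.084 0.735 0.83
v 3.339 0.62 1.801
v 3.368 0.663 0.747
v 3.622 0.548 1.718
v 3.66 0.71 0.676
v 3.915 0.594 1.647
v 3.917 0.867 0.628
v 4.171 0.752 1.598
f 2 4 1
f 5 2 1
f 1 4 3
f 3 5 1
f 2 8 4
f 6 2 5
f 6 8 2
f 4 8 3
f 7 5 3
f 3 8 7
f 7 6 5
f 8 6 7
f 10 9 13
f 10 13 11
f 11 13 14
f 11 14 12
f 13 9 15
f 13 15 14
f 14 15 16
f 14 16 12
f 15 9 17
f 15 17 16
f 16 17 18
f 16 18 12
f 17 9 19
f 17 19 18
f 18 19 20
f 18 20 12
f 19 9 21
f 19 21 20
f 20 21 22
f 20 22 12
f 21 9 23
f 21 23 22
f 22 23 24
f 22 24 12
f 23 9 25
f 23 25 24
f 24 25 26
f 24 26 12
f 25 9 27
f 25 27 26
f 26 27 28
f 26 28 12
f 27 9 29
f 27 29 28
f 28 29 30
f 28 30 12
f 29 9 31
f 29 31 30
f 30 31 32
f 30 32 12
f 31 9 33
f 31 33 32
f 32 33 34
f 32 34 12
f 33 9 35
f 33 35 34
f 34 35 36
f 34 36 12
f 35 9 37
f 35 37 36
f 36 37 38
f 36 38 12
f 37 9 39
f 37 39 38
f 38 39 40
f 38 40 12
f 39 9 10
f 39 10 40
f 40 10 11
f 40 11 12
f 42 41 45
f 42 45 43
f 43 45 46
f 43 46 44
f 45 41 47
f 45 47 46
f 46 47 48
f 46 48 44
f 47 41 49
f 47 49 48
f 48 49 50
f 48 50 44
f 49 41 51
f 49 51 50
f 50 51 52
f 50 52 44
f 51 41 53
f 51 53 52
f 52 53 54
f 52 54 44
f 53 41 55
f 53 55 54
f 54 55 56
f 54 56 44
f 55 41 57
f 55 57 56
f 56 57 58
f 56 58 44
f 57 41 59
f 57 59 58
f 58 59 60
f 58 60 44
f 59 41 61
f 59 61 60
f 60 61 62
f 60 62 44
f 61 41 63
f 61 63 62
f 62 63 64
f 62 64 44
f 63 41 65
f 63 65 64
f 64 65 66
f 64 66 44
f 65 41 67
f 65 67 66
f 66 67 68
f 66 68 44
f 67 41 69
f 67 69 68
f 68 69 70
f 68 70 44
f 69 41 42
f 69 42 70
f 70 42 43
f 70 43 44
f 72 71 75
f 72 75 73
f 73 75 76
f 73 76 74
f 75 71 77
f 75 77 76
f 76 77 78
f 76 78 74
f 77 71 79
f 77 79 78
f 78 79 80
f 78 80 74
f 79 71 81
f 79 81 80
f 80 81 82
f 80 82 74
f 81 71 83
f 81 83 82
f 82 83 84
f 82 84 74
f 83 71 85
f 83 85 84
f 84 85 86
f 84 86 74
f 85 71 87
f 85 87 86
f 86 87 88
f 86 88 74
f 87 71 89
f 87 89 88
f 88 89 90
f 88 90 74
f 89 71 91
f 89 91 90
f 90 91 92
f 90 92 74
f 91 71 93
f 91 93 92
f 92 93 94
f 92 94 74
f 93 71 95
f 93 95 94
f 94 95 96
f 94 96 74
f 95 71 97
f 95 97 96
f 96 97 98
f 96 98 74
f 97 71 99
f 97 99 98
f 98 99 100
f 98 100 74
f 99 71 101
f 99 101 100
f 100 101 102
f 100 102 74
f 101 71 103
f 101 103 102
f 102 103 104
f 102 104 74
f 103 71 72
f 103 72 104
f 104 72 73
f 104 73 74



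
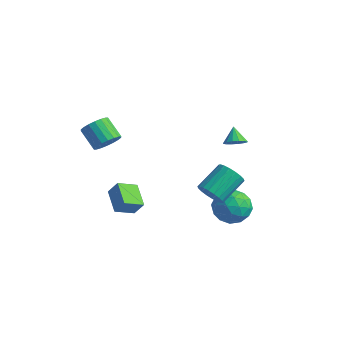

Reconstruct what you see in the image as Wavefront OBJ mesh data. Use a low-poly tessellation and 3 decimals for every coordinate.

v 3.228 2.455 -2.428
v 3.99 2.946 -3.213
v 3.27 0.794 -3.427
v 4.032 1.285 -4.212
v 4.392 1.053 -3.093
v 4.366 2.08 -2.475
v 2.894 1.66 -4.165
v 2.868 2.687 -3.547
v 3.783 2.455 -4.286
v 4.709 2.08 -3.624
v 2.551 1.66 -3.016
v 3.477 1.285 -2.354
v 3.605 2.847 -2.733
v 3.655 0.893 -3.907
v 3.866 0.757 -3.249
v 4.314 1.046 -3.711
v 3.827 2.337 -2.299
v 4.274 2.626 -2.76
v 4.51 1.513 -2.69
v 2.986 1.114 -3.88
v 3.433 1.403 -4.341
v 2.946 2.694 -2.929
v 3.394 2.983 -3.391
v 2.75 2.227 -3.95
v 3.931 2.847 -3.825
v 3.956 1.87 -4.412
v 3.287 2.09 -4.385
v 3.272 2.694 -4.022
v 4.475 2.626 -3.436
v 4.5 1.649 -4.023
v 4.712 1.513 -3.365
v 4.697 2.117 -3.002
v 4.354 2.337 -4.067
v 2.76 2.091 -2.617
v 2.785 1.114 -3.204
v 2.563 1.623 -3.638
v 2.548 2.227 -3.275
v 3.304 1.87 -2.228
v 3.329 0.893 -2.815
v 3.988 1.046 -2.618
v 3.973 1.65 -2.255
v 2.906 1.403 -2.573
v -1.116 -2.897 -2.066
v -0.585 -2.673 -1.212
v -0.739 -1.792 -2.59
v -0.208 -1.568 -1.736
v 0.148 -3.612 -2.664
v 0.679 -3.388 -1.81
v 0.525 -2.507 -3.188
v 1.056 -2.283 -2.334
v 2.404 3.369 0.577
v 2.873 3.161 1.039
v 1.816 3.831 1.383
v 2.983 3.484 0.934
v 2.939 3.776 0.734
v 2.751 3.959 0.491
v 2.47 3.984 0.272
v 2.172 3.844 0.134
v 1.936 3.577 0.115
v 1.825 3.254 0.22
v 1.87 2.961 0.42
v 2.058 2.778 0.663
v 2.338 2.753 0.882
v 2.637 2.893 1.02
v 3.474 0.317 -1.598
v 4.077 -0.018 -1.068
v 4.11 1.589 -0.092
v 3.506 1.923 -0.622
v 4.289 0.147 -1.347
v 4.322 1.754 -0.371
v 4.34 0.346 -1.675
v 4.373 1.952 -0.699
v 4.219 0.539 -1.989
v 4.252 2.145 -1.012
v 3.95 0.688 -2.224
v 3.983 2.294 -1.248
v 3.587 0.763 -2.336
v 3.62 2.369 -1.36
v 3.202 0.75 -2.302
v 3.235 2.356 -1.326
v 2.87 0.651 -2.128
v 2.903 2.258 -1.152
v 2.658 0.486 -1.849
v 2.691 2.093 -0.873
v 2.607 0.288 -1.521
v 2.64 1.894 -0.545
v 2.728 0.095 -1.208
v 2.761 1.701 -0.231
v 2.997 -0.054 -0.972
v 3.03 1.552 0.004
v 3.36 -0.129 -0.86
v 3.393 1.477 0.116
v 3.745 -0.116 -0.894
v 3.778 1.49 0.082
v 0.168 -4.024 3.047
v 0.683 -4.042 3.697
v -0.433 -3.934 4.584
v -0.948 -3.916 3.933
v 0.658 -3.681 3.622
v -0.458 -3.573 4.509
v 0.536 -3.388 3.433
v -0.58 -3.28 4.32
v 0.342 -3.221 3.167
v -0.775 -3.113 4.054
v 0.112 -3.213 2.878
v -1.004 -3.105 3.764
v -0.106 -3.366 2.622
v -1.222 -3.258 3.508
v -0.27 -3.649 2.45
v -1.386 -3.541 3.336
v -0.347 -4.006 2.396
v -1.463 -3.898 3.283
v -0.322 -4.367 2.471
v -1.438 -4.259 3.358
v -0.2 -4.66 2.66
v -1.316 -4.552 3.547
v -0.005 -4.827 2.926
v -1.122 -4.719 3.813
v 0.224 -4.835 3.216
v -0.892 -4.727 4.102
v 0.442 -4.682 3.472
v -0.674 -4.574 4.358
v 0.606 -4.399 3.644
v -0.51 -4.291 4.53
f 1 38 17
f 38 12 41
f 17 41 6
f 38 41 17
f 1 17 13
f 17 6 18
f 13 18 2
f 17 18 13
f 1 13 22
f 13 2 23
f 22 23 8
f 13 23 22
f 1 22 34
f 22 8 37
f 34 37 11
f 22 37 34
f 1 34 38
f 34 11 42
f 38 42 12
f 34 42 38
f 2 18 29
f 18 6 32
f 29 32 10
f 18 32 29
f 6 41 19
f 41 12 40
f 19 40 5
f 41 40 19
f 12 42 39
f 42 11 35
f 39 35 3
f 42 35 39
f 11 37 36
f 37 8 24
f 36 24 7
f 37 24 36
f 8 23 28
f 23 2 25
f 28 25 9
f 23 25 28
f 4 30 16
f 30 10 31
f 16 31 5
f 30 31 16
f 4 16 14
f 16 5 15
f 14 15 3
f 16 15 14
f 4 14 21
f 14 3 20
f 21 20 7
f 14 20 21
f 4 21 26
f 21 7 27
f 26 27 9
f 21 27 26
f 4 26 30
f 26 9 33
f 30 33 10
f 26 33 30
f 5 31 19
f 31 10 32
f 19 32 6
f 31 32 19
f 3 15 39
f 15 5 40
f 39 40 12
f 15 40 39
f 7 20 36
f 20 3 35
f 36 35 11
f 20 35 36
f 9 27 28
f 27 7 24
f 28 24 8
f 27 24 28
f 10 33 29
f 33 9 25
f 29 25 2
f 33 25 29
f 44 46 43
f 47 44 43
f 43 46 45
f 45 47 43
f 44 50 46
f 48 44 47
f 48 50 44
f 46 50 45
f 49 47 45
f 45 50 49
f 49 48 47
f 50 48 49
f 52 51 54
f 52 54 53
f 54 51 55
f 54 55 53
f 55 51 56
f 55 56 53
f 56 51 57
f 56 57 53
f 57 51 58
f 57 58 53
f 58 51 59
f 58 59 53
f 59 51 60
f 59 60 53
f 60 51 61
f 60 61 53
f 61 51 62
f 61 62 53
f 62 51 63
f 62 63 53
f 63 51 64
f 63 64 53
f 64 51 52
f 64 52 53
f 66 65 69
f 66 69 67
f 67 69 70
f 67 70 68
f 69 65 71
f 69 71 70
f 70 71 72
f 70 72 68
f 71 65 73
f 71 73 72
f 72 73 74
f 72 74 68
f 73 65 75
f 73 75 74
f 74 75 76
f 74 76 68
f 75 65 77
f 75 77 76
f 76 77 78
f 76 78 68
f 77 65 79
f 77 79 78
f 78 79 80
f 78 80 68
f 79 65 81
f 79 81 80
f 80 81 82
f 80 82 68
f 81 65 83
f 81 83 82
f 82 83 84
f 82 84 68
f 83 65 85
f 83 85 84
f 84 85 86
f 84 86 68
f 85 65 87
f 85 87 86
f 86 87 88
f 86 88 68
f 87 65 89
f 87 89 88
f 88 89 90
f 88 90 68
f 89 65 91
f 89 91 90
f 90 91 92
f 90 92 68
f 91 65 93
f 91 93 92
f 92 93 94
f 92 94 68
f 93 65 66
f 93 66 94
f 94 66 67
f 94 67 68
f 96 95 99
f 96 99 97
f 97 99 100
f 97 100 98
f 99 95 101
f 99 101 100
f 100 101 102
f 100 102 98
f 101 95 103
f 101 103 102
f 102 103 104
f 102 104 98
f 103 95 105
f 103 105 104
f 104 105 106
f 104 106 98
f 105 95 107
f 105 107 106
f 106 107 108
f 106 108 98
f 107 95 109
f 107 109 108
f 108 109 110
f 108 110 98
f 109 95 111
f 109 111 110
f 110 111 112
f 110 112 98
f 111 95 113
f 111 113 112
f 112 113 114
f 112 114 98
f 113 95 115
f 113 115 114
f 114 115 116
f 114 116 98
f 115 95 117
f 115 117 116
f 116 117 118
f 116 118 98
f 117 95 119
f 117 119 118
f 118 119 120
f 118 120 98
f 119 95 121
f 119 121 120
f 120 121 122
f 120 122 98
f 121 95 123
f 121 123 122
f 122 123 124
f 122 124 98
f 123 95 96
f 123 96 124
f 124 96 97
f 124 97 98



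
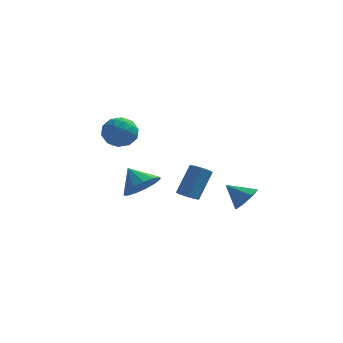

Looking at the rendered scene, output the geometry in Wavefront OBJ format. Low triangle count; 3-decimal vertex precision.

v -2.136 2.192 0.889
v -1.631 2.029 0.131
v -3.149 1.191 0.429
v -2.644 1.028 -0.329
v -2.333 0.76 0.501
v -1.707 1.379 0.785
v -3.073 1.841 -0.225
v -2.447 2.46 0.059
v -2.21 1.812 -0.557
v -1.753 1.144 -0.109
v -3.027 2.076 0.669
v -2.57 1.408 1.117
v -1.795 2.199 0.55
v -2.985 1.021 0.01
v -2.803 0.864 0.497
v -2.506 0.768 0.052
v -1.839 1.817 0.935
v -1.542 1.721 0.489
v -1.955 0.975 0.706
v -3.238 1.499 0.071
v -2.941 1.403 -0.375
v -2.274 2.452 0.508
v -1.977 2.356 0.063
v -2.825 2.245 -0.146
v -1.838 1.975 -0.3
v -2.434 1.387 -0.57
v -2.686 1.865 -0.509
v -2.318 2.228 -0.342
v -1.569 1.583 -0.036
v -2.165 0.994 -0.307
v -1.982 0.837 0.181
v -1.614 1.201 0.348
v -1.91 1.455 -0.441
v -2.615 2.226 0.867
v -3.211 1.637 0.596
v -3.166 2.019 0.212
v -2.798 2.383 0.379
v -2.346 1.833 1.13
v -2.942 1.245 0.86
v -2.462 0.992 0.902
v -2.094 1.355 1.069
v -2.87 1.765 1.001
v 1.404 -1.813 -1.977
v 1.903 -1.763 -2.176
v 2.356 -0.896 -0.822
v 1.856 -0.947 -0.623
v 1.655 -1.453 -2.291
v 2.107 -0.586 -0.938
v 1.259 -1.355 -2.222
v 1.712 -0.488 -0.869
v 0.949 -1.525 -2.01
v 1.401 -0.658 -0.656
v 0.904 -1.864 -1.778
v 1.357 -0.997 -0.424
v 1.153 -2.174 -1.662
v 1.605 -1.307 -0.309
v 1.548 -2.272 -1.731
v 2.001 -1.405 -0.378
v 1.859 -2.102 -1.944
v 2.311 -1.235 -0.59
v -1.057 0.241 -2.501
v -0.28 0.422 -1.916
v -1.843 0.759 -1.619
v -0.343 0.874 -2.237
v -0.633 1.124 -2.642
v -1.058 1.094 -3.003
v -1.482 0.794 -3.204
v -1.772 0.317 -3.182
v -1.834 -0.183 -2.944
v -1.65 -0.549 -2.565
v -1.278 -0.664 -2.166
v -0.836 -0.492 -1.873
v -0.463 -0.087 -1.78
v 3.786 -0.262 -2.658
v 4.286 -0.215 -2.048
v 2.834 -0.198 -1.882
v 4.141 0.328 -2.271
v 3.788 0.526 -2.72
v 3.434 0.262 -3.133
v 3.286 -0.309 -3.268
v 3.431 -0.852 -3.045
v 3.784 -1.05 -2.596
v 4.138 -0.786 -2.183
f 1 38 17
f 38 12 41
f 17 41 6
f 38 41 17
f 1 17 13
f 17 6 18
f 13 18 2
f 17 18 13
f 1 13 22
f 13 2 23
f 22 23 8
f 13 23 22
f 1 22 34
f 22 8 37
f 34 37 11
f 22 37 34
f 1 34 38
f 34 11 42
f 38 42 12
f 34 42 38
f 2 18 29
f 18 6 32
f 29 32 10
f 18 32 29
f 6 41 19
f 41 12 40
f 19 40 5
f 41 40 19
f 12 42 39
f 42 11 35
f 39 35 3
f 42 35 39
f 11 37 36
f 37 8 24
f 36 24 7
f 37 24 36
f 8 23 28
f 23 2 25
f 28 25 9
f 23 25 28
f 4 30 16
f 30 10 31
f 16 31 5
f 30 31 16
f 4 16 14
f 16 5 15
f 14 15 3
f 16 15 14
f 4 14 21
f 14 3 20
f 21 20 7
f 14 20 21
f 4 21 26
f 21 7 27
f 26 27 9
f 21 27 26
f 4 26 30
f 26 9 33
f 30 33 10
f 26 33 30
f 5 31 19
f 31 10 32
f 19 32 6
f 31 32 19
f 3 15 39
f 15 5 40
f 39 40 12
f 15 40 39
f 7 20 36
f 20 3 35
f 36 35 11
f 20 35 36
f 9 27 28
f 27 7 24
f 28 24 8
f 27 24 28
f 10 33 29
f 33 9 25
f 29 25 2
f 33 25 29
f 44 43 47
f 44 47 45
f 45 47 48
f 45 48 46
f 47 43 49
f 47 49 48
f 48 49 50
f 48 50 46
f 49 43 51
f 49 51 50
f 50 51 52
f 50 52 46
f 51 43 53
f 51 53 52
f 52 53 54
f 52 54 46
f 53 43 55
f 53 55 54
f 54 55 56
f 54 56 46
f 55 43 57
f 55 57 56
f 56 57 58
f 56 58 46
f 57 43 59
f 57 59 58
f 58 59 60
f 58 60 46
f 59 43 44
f 59 44 60
f 60 44 45
f 60 45 46
f 62 61 64
f 62 64 63
f 64 61 65
f 64 65 63
f 65 61 66
f 65 66 63
f 66 61 67
f 66 67 63
f 67 61 68
f 67 68 63
f 68 61 69
f 68 69 63
f 69 61 70
f 69 70 63
f 70 61 71
f 70 71 63
f 71 61 72
f 71 72 63
f 72 61 73
f 72 73 63
f 73 61 62
f 73 62 63
f 75 74 77
f 75 77 76
f 77 74 78
f 77 78 76
f 78 74 79
f 78 79 76
f 79 74 80
f 79 80 76
f 80 74 81
f 80 81 76
f 81 74 82
f 81 82 76
f 82 74 83
f 82 83 76
f 83 74 75
f 83 75 76



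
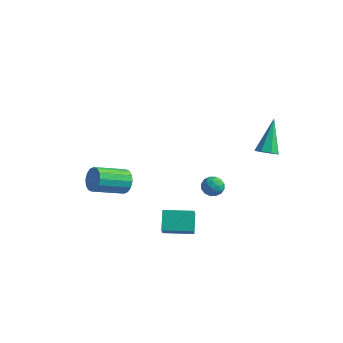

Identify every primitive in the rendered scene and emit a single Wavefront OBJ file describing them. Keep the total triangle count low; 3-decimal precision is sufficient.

v 1.458 0.021 -2.062
v 1.868 0.409 -2.367
v 1.652 -0.729 -2.753
v 2.062 -0.341 -3.058
v 2.207 -0.566 -2.475
v 2.087 -0.103 -2.048
v 1.433 -0.217 -3.072
v 1.313 0.246 -2.645
v 1.852 0.262 -2.991
v 2.331 0.046 -2.623
v 1.189 -0.366 -2.497
v 1.668 -0.582 -2.129
v 1.646 0.28 -2.154
v 1.874 -0.6 -2.966
v 1.96 -0.733 -2.624
v 2.2 -0.505 -2.803
v 1.775 -0.02 -1.966
v 2.016 0.208 -2.146
v 2.215 -0.365 -2.21
v 1.504 -0.528 -2.974
v 1.745 -0.3 -3.154
v 1.32 0.185 -2.317
v 1.56 0.413 -2.496
v 1.305 0.045 -2.91
v 1.877 0.422 -2.7
v 1.992 -0.018 -3.106
v 1.622 0.054 -3.114
v 1.551 0.326 -2.863
v 2.159 0.295 -2.483
v 2.273 -0.145 -2.89
v 2.358 -0.278 -2.547
v 2.288 -0.005 -2.296
v 2.15 0.209 -2.85
v 1.247 -0.175 -2.23
v 1.361 -0.615 -2.637
v 1.232 -0.315 -2.824
v 1.162 -0.042 -2.573
v 1.528 -0.302 -2.014
v 1.643 -0.742 -2.42
v 1.969 -0.646 -2.257
v 1.898 -0.374 -2.006
v 1.37 -0.529 -2.27
v -3.003 -1.126 -3.642
v -2.587 -1.084 -3.007
v -3.542 -2.571 -2.283
v -3.957 -2.614 -2.918
v -2.898 -0.852 -2.941
v -3.853 -2.339 -2.217
v -3.237 -0.694 -3.063
v -4.192 -2.181 -2.339
v -3.513 -0.651 -3.34
v -4.468 -2.138 -2.616
v -3.652 -0.736 -3.698
v -4.607 -2.223 -2.974
v -3.618 -0.926 -4.041
v -4.573 -2.413 -3.317
v -3.418 -1.169 -4.277
v -4.373 -2.656 -3.553
v -3.107 -1.401 -4.343
v -4.062 -2.888 -3.619
v -2.768 -1.559 -4.221
v -3.723 -3.046 -3.497
v -2.492 -1.602 -3.944
v -3.447 -3.089 -3.22
v -2.353 -1.517 -3.586
v -3.308 -3.004 -2.862
v -2.387 -1.327 -3.243
v -3.342 -2.814 -2.519
v 3.271 2.51 -0.975
v 3.718 2.19 -0.61
v 2.869 3.83 0.675
v 3.919 2.575 -0.868
v 3.74 2.922 -1.189
v 3.287 3.027 -1.384
v 2.824 2.83 -1.34
v 2.623 2.446 -1.081
v 2.802 2.099 -0.76
v 3.255 1.993 -0.565
v 1.329 -4.02 -3.787
v 1.616 -4.54 -3.084
v 0.853 -3.219 -3.001
v 1.139 -3.739 -2.298
v 2.681 -3.241 -3.762
v 2.967 -3.761 -3.059
v 2.204 -2.44 -2.976
v 2.491 -2.96 -2.273
f 1 38 17
f 38 12 41
f 17 41 6
f 38 41 17
f 1 17 13
f 17 6 18
f 13 18 2
f 17 18 13
f 1 13 22
f 13 2 23
f 22 23 8
f 13 23 22
f 1 22 34
f 22 8 37
f 34 37 11
f 22 37 34
f 1 34 38
f 34 11 42
f 38 42 12
f 34 42 38
f 2 18 29
f 18 6 32
f 29 32 10
f 18 32 29
f 6 41 19
f 41 12 40
f 19 40 5
f 41 40 19
f 12 42 39
f 42 11 35
f 39 35 3
f 42 35 39
f 11 37 36
f 37 8 24
f 36 24 7
f 37 24 36
f 8 23 28
f 23 2 25
f 28 25 9
f 23 25 28
f 4 30 16
f 30 10 31
f 16 31 5
f 30 31 16
f 4 16 14
f 16 5 15
f 14 15 3
f 16 15 14
f 4 14 21
f 14 3 20
f 21 20 7
f 14 20 21
f 4 21 26
f 21 7 27
f 26 27 9
f 21 27 26
f 4 26 30
f 26 9 33
f 30 33 10
f 26 33 30
f 5 31 19
f 31 10 32
f 19 32 6
f 31 32 19
f 3 15 39
f 15 5 40
f 39 40 12
f 15 40 39
f 7 20 36
f 20 3 35
f 36 35 11
f 20 35 36
f 9 27 28
f 27 7 24
f 28 24 8
f 27 24 28
f 10 33 29
f 33 9 25
f 29 25 2
f 33 25 29
f 44 43 47
f 44 47 45
f 45 47 48
f 45 48 46
f 47 43 49
f 47 49 48
f 48 49 50
f 48 50 46
f 49 43 51
f 49 51 50
f 50 51 52
f 50 52 46
f 51 43 53
f 51 53 52
f 52 53 54
f 52 54 46
f 53 43 55
f 53 55 54
f 54 55 56
f 54 56 46
f 55 43 57
f 55 57 56
f 56 57 58
f 56 58 46
f 57 43 59
f 57 59 58
f 58 59 60
f 58 60 46
f 59 43 61
f 59 61 60
f 60 61 62
f 60 62 46
f 61 43 63
f 61 63 62
f 62 63 64
f 62 64 46
f 63 43 65
f 63 65 64
f 64 65 66
f 64 66 46
f 65 43 67
f 65 67 66
f 66 67 68
f 66 68 46
f 67 43 44
f 67 44 68
f 68 44 45
f 68 45 46
f 70 69 72
f 70 72 71
f 72 69 73
f 72 73 71
f 73 69 74
f 73 74 71
f 74 69 75
f 74 75 71
f 75 69 76
f 75 76 71
f 76 69 77
f 76 77 71
f 77 69 78
f 77 78 71
f 78 69 70
f 78 70 71
f 80 82 79
f 83 80 79
f 79 82 81
f 81 83 79
f 80 86 82
f 84 80 83
f 84 86 80
f 82 86 81
f 85 83 81
f 81 86 85
f 85 84 83
f 86 84 85



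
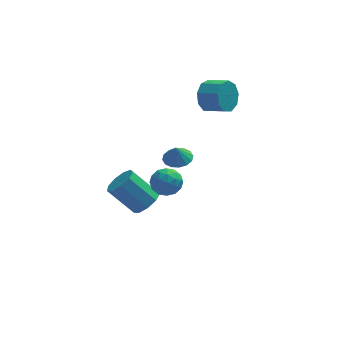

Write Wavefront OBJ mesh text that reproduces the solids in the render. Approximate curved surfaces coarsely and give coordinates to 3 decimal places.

v -0.186 0.589 0.872
v 0.25 -0.125 0.798
v -0.314 0.411 1.848
v 0.546 0.179 0.893
v 0.646 0.593 0.981
v 0.523 1.006 1.041
v 0.21 1.307 1.055
v -0.21 1.416 1.02
v -0.623 1.303 0.946
v -0.919 0.999 0.852
v -1.019 0.586 0.763
v -0.896 0.173 0.703
v -0.583 -0.128 0.689
v -0.163 -0.237 0.724
v -1.918 -3.308 2.106
v -1.488 -2.818 1.464
v -0.612 -3.762 2.636
v -0.182 -3.272 1.994
v -0.63 -2.848 2.67
v -1.436 -2.568 2.343
v -0.664 -4.012 1.757
v -1.47 -3.732 1.43
v -0.712 -3.253 1.249
v -0.691 -2.534 1.813
v -1.409 -4.046 2.287
v -1.388 -3.327 2.851
v -1.817 -3.024 1.739
v -0.283 -3.556 2.361
v -0.546 -3.307 2.759
v -0.293 -3.019 2.382
v -1.787 -2.876 2.255
v -1.534 -2.588 1.878
v -1.03 -2.605 2.586
v -0.566 -3.992 2.222
v -0.313 -3.704 1.845
v -1.807 -3.561 1.718
v -1.554 -3.273 1.341
v -1.07 -3.975 1.514
v -1.109 -2.991 1.235
v -0.341 -3.258 1.546
v -0.624 -3.693 1.407
v -1.099 -3.528 1.215
v -1.096 -2.568 1.567
v -0.329 -2.835 1.878
v -0.592 -2.585 2.275
v -1.066 -2.421 2.083
v -0.641 -2.824 1.44
v -1.771 -3.745 2.222
v -1.004 -4.012 2.533
v -1.034 -4.159 2.017
v -1.508 -3.995 1.825
v -1.759 -3.322 2.554
v -0.991 -3.589 2.865
v -1.001 -3.052 2.885
v -1.476 -2.887 2.693
v -1.459 -3.756 2.66
v 1.691 3.954 3.37
v 2.217 4.215 2.487
v 3.274 3.507 2.908
v 2.749 3.246 3.79
v 2.341 4.707 3.004
v 3.398 4 3.425
v 2.161 4.848 3.693
v 3.218 4.14 4.113
v 1.761 4.569 4.23
v 2.818 3.862 4.65
v 1.329 4.003 4.364
v 2.386 3.296 4.785
v 1.066 3.414 4.034
v 2.124 2.706 4.454
v 1.096 3.077 3.392
v 2.154 2.37 3.813
v 1.404 3.15 2.74
v 2.462 2.443 3.161
v 1.847 3.6 2.383
v 2.905 2.893 2.803
v -1.844 1.425 -3.5
v -1.123 1.468 -2.852
v -2.556 1.938 -1.291
v -3.276 1.895 -1.94
v -1.221 2.066 -3.122
v -2.654 2.536 -1.561
v -1.611 2.364 -3.569
v -3.043 2.834 -2.008
v -2.109 2.223 -3.984
v -3.541 2.693 -2.423
v -2.483 1.709 -4.173
v -3.916 2.179 -2.612
v -2.558 1.061 -4.047
v -3.991 1.531 -2.486
v -2.299 0.584 -3.665
v -3.732 1.054 -2.104
v -1.827 0.501 -3.206
v -3.259 0.971 -1.646
v -1.363 0.849 -2.885
v -2.795 1.32 -1.325
f 2 1 4
f 2 4 3
f 4 1 5
f 4 5 3
f 5 1 6
f 5 6 3
f 6 1 7
f 6 7 3
f 7 1 8
f 7 8 3
f 8 1 9
f 8 9 3
f 9 1 10
f 9 10 3
f 10 1 11
f 10 11 3
f 11 1 12
f 11 12 3
f 12 1 13
f 12 13 3
f 13 1 14
f 13 14 3
f 14 1 2
f 14 2 3
f 15 52 31
f 52 26 55
f 31 55 20
f 52 55 31
f 15 31 27
f 31 20 32
f 27 32 16
f 31 32 27
f 15 27 36
f 27 16 37
f 36 37 22
f 27 37 36
f 15 36 48
f 36 22 51
f 48 51 25
f 36 51 48
f 15 48 52
f 48 25 56
f 52 56 26
f 48 56 52
f 16 32 43
f 32 20 46
f 43 46 24
f 32 46 43
f 20 55 33
f 55 26 54
f 33 54 19
f 55 54 33
f 26 56 53
f 56 25 49
f 53 49 17
f 56 49 53
f 25 51 50
f 51 22 38
f 50 38 21
f 51 38 50
f 22 37 42
f 37 16 39
f 42 39 23
f 37 39 42
f 18 44 30
f 44 24 45
f 30 45 19
f 44 45 30
f 18 30 28
f 30 19 29
f 28 29 17
f 30 29 28
f 18 28 35
f 28 17 34
f 35 34 21
f 28 34 35
f 18 35 40
f 35 21 41
f 40 41 23
f 35 41 40
f 18 40 44
f 40 23 47
f 44 47 24
f 40 47 44
f 19 45 33
f 45 24 46
f 33 46 20
f 45 46 33
f 17 29 53
f 29 19 54
f 53 54 26
f 29 54 53
f 21 34 50
f 34 17 49
f 50 49 25
f 34 49 50
f 23 41 42
f 41 21 38
f 42 38 22
f 41 38 42
f 24 47 43
f 47 23 39
f 43 39 16
f 47 39 43
f 58 57 61
f 58 61 59
f 59 61 62
f 59 62 60
f 61 57 63
f 61 63 62
f 62 63 64
f 62 64 60
f 63 57 65
f 63 65 64
f 64 65 66
f 64 66 60
f 65 57 67
f 65 67 66
f 66 67 68
f 66 68 60
f 67 57 69
f 67 69 68
f 68 69 70
f 68 70 60
f 69 57 71
f 69 71 70
f 70 71 72
f 70 72 60
f 71 57 73
f 71 73 72
f 72 73 74
f 72 74 60
f 73 57 75
f 73 75 74
f 74 75 76
f 74 76 60
f 75 57 58
f 75 58 76
f 76 58 59
f 76 59 60
f 78 77 81
f 78 81 79
f 79 81 82
f 79 82 80
f 81 77 83
f 81 83 82
f 82 83 84
f 82 84 80
f 83 77 85
f 83 85 84
f 84 85 86
f 84 86 80
f 85 77 87
f 85 87 86
f 86 87 88
f 86 88 80
f 87 77 89
f 87 89 88
f 88 89 90
f 88 90 80
f 89 77 91
f 89 91 90
f 90 91 92
f 90 92 80
f 91 77 93
f 91 93 92
f 92 93 94
f 92 94 80
f 93 77 95
f 93 95 94
f 94 95 96
f 94 96 80
f 95 77 78
f 95 78 96
f 96 78 79
f 96 79 80



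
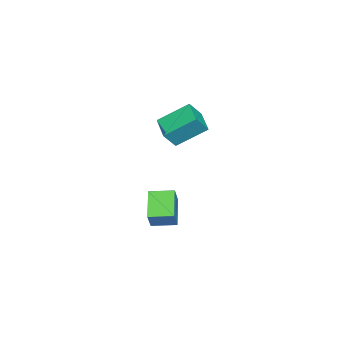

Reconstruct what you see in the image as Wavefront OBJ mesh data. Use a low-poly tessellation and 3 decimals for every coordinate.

v -3.119 -3.201 2.645
v -3.857 -1.548 3.895
v -1.794 -2.293 2.227
v -2.532 -0.64 3.476
v -2.468 -3.68 3.664
v -3.206 -2.027 4.913
v -1.143 -2.772 3.245
v -1.881 -1.119 4.495
v -1.599 -3.735 -4.487
v -3.183 -4.318 -3.377
v -2.035 -2.285 -4.347
v -3.619 -2.869 -3.237
v -0.801 -3.611 -3.283
v -2.385 -4.195 -2.173
v -1.237 -2.162 -3.143
v -2.821 -2.745 -2.033
f 2 4 1
f 5 2 1
f 1 4 3
f 3 5 1
f 2 8 4
f 6 2 5
f 6 8 2
f 4 8 3
f 7 5 3
f 3 8 7
f 7 6 5
f 8 6 7
f 10 12 9
f 13 10 9
f 9 12 11
f 11 13 9
f 10 16 12
f 14 10 13
f 14 16 10
f 12 16 11
f 15 13 11
f 11 16 15
f 15 14 13
f 16 14 15



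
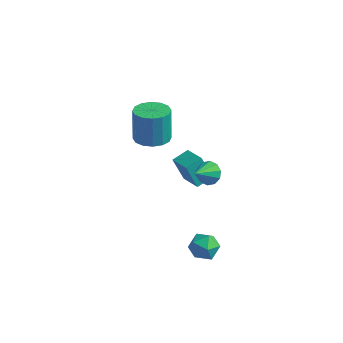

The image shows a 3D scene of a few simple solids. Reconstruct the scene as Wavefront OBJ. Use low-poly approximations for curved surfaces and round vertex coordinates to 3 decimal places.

v -2.883 3.06 -0.647
v -1.988 2.601 -0.426
v -2.242 3.041 1.509
v -3.137 3.5 1.287
v -1.862 3.11 -0.524
v -2.115 3.549 1.41
v -2.009 3.605 -0.656
v -2.263 4.044 1.278
v -2.39 3.954 -0.786
v -2.644 4.394 1.149
v -2.904 4.064 -0.878
v -3.158 4.503 1.057
v -3.412 3.905 -0.908
v -3.666 4.344 1.026
v -3.778 3.519 -0.869
v -4.032 3.959 1.066
v -3.905 3.011 -0.77
v -4.158 3.45 1.164
v -3.757 2.516 -0.638
v -4.011 2.955 1.296
v -3.376 2.166 -0.509
v -3.63 2.606 1.426
v -2.862 2.057 -0.417
v -3.116 2.496 1.518
v -2.354 2.216 -0.386
v -2.608 2.655 1.548
v 2.94 -1.511 3.54
v 3.201 -1.141 4.074
v 2.72 -2.569 4.38
v 2.775 -1.067 4.055
v 2.412 -1.162 3.84
v 2.251 -1.391 3.509
v 2.353 -1.665 3.191
v 2.68 -1.88 3.005
v 3.106 -1.954 3.024
v 3.468 -1.859 3.24
v 3.629 -1.63 3.57
v 3.527 -1.356 3.888
v 2.636 -0.305 -3.344
v 2.966 -0.703 -4.085
v 2.134 -1.597 -2.875
v 2.464 -1.995 -3.616
v 3.028 -1.67 -2.989
v 3.338 -0.871 -3.278
v 1.762 -1.429 -3.682
v 2.072 -0.63 -3.971
v 2.426 -1.397 -4.294
v 3.208 -1.546 -3.866
v 1.892 -0.754 -3.094
v 2.674 -0.903 -2.666
v 0.799 -0.134 0.625
v 0.182 -0.205 2.001
v 1.193 0.747 0.847
v 0.576 0.676 2.223
v 1.924 -0.756 1.097
v 1.307 -0.827 2.473
v 2.318 0.125 1.319
v 1.701 0.054 2.695
f 2 1 5
f 2 5 3
f 3 5 6
f 3 6 4
f 5 1 7
f 5 7 6
f 6 7 8
f 6 8 4
f 7 1 9
f 7 9 8
f 8 9 10
f 8 10 4
f 9 1 11
f 9 11 10
f 10 11 12
f 10 12 4
f 11 1 13
f 11 13 12
f 12 13 14
f 12 14 4
f 13 1 15
f 13 15 14
f 14 15 16
f 14 16 4
f 15 1 17
f 15 17 16
f 16 17 18
f 16 18 4
f 17 1 19
f 17 19 18
f 18 19 20
f 18 20 4
f 19 1 21
f 19 21 20
f 20 21 22
f 20 22 4
f 21 1 23
f 21 23 22
f 22 23 24
f 22 24 4
f 23 1 25
f 23 25 24
f 24 25 26
f 24 26 4
f 25 1 2
f 25 2 26
f 26 2 3
f 26 3 4
f 28 27 30
f 28 30 29
f 30 27 31
f 30 31 29
f 31 27 32
f 31 32 29
f 32 27 33
f 32 33 29
f 33 27 34
f 33 34 29
f 34 27 35
f 34 35 29
f 35 27 36
f 35 36 29
f 36 27 37
f 36 37 29
f 37 27 38
f 37 38 29
f 38 27 28
f 38 28 29
f 39 50 44
f 39 44 40
f 39 40 46
f 39 46 49
f 39 49 50
f 40 44 48
f 44 50 43
f 50 49 41
f 49 46 45
f 46 40 47
f 42 48 43
f 42 43 41
f 42 41 45
f 42 45 47
f 42 47 48
f 43 48 44
f 41 43 50
f 45 41 49
f 47 45 46
f 48 47 40
f 52 54 51
f 55 52 51
f 51 54 53
f 53 55 51
f 52 58 54
f 56 52 55
f 56 58 52
f 54 58 53
f 57 55 53
f 53 58 57
f 57 56 55
f 58 56 57



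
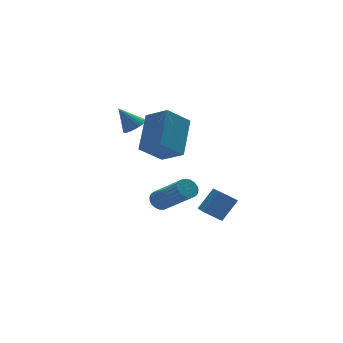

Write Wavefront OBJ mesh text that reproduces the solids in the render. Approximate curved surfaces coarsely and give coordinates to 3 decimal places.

v 1.427 2.096 -1.115
v 1.853 2.392 -0.963
v 2.478 0.82 0.347
v 2.053 0.524 0.195
v 1.697 2.454 -0.813
v 2.322 0.882 0.496
v 1.494 2.455 -0.716
v 2.119 0.882 0.593
v 1.28 2.393 -0.688
v 1.905 0.82 0.621
v 1.091 2.28 -0.734
v 1.717 0.707 0.576
v 0.961 2.135 -0.846
v 1.586 0.563 0.464
v 0.911 1.984 -1.004
v 1.536 0.411 0.306
v 0.95 1.852 -1.181
v 1.576 0.279 0.129
v 1.072 1.762 -1.347
v 1.698 0.189 -0.037
v 1.256 1.73 -1.473
v 1.881 0.157 -0.163
v 1.469 1.762 -1.537
v 2.094 0.189 -0.227
v 1.674 1.851 -1.528
v 2.3 0.278 -0.218
v 1.837 1.983 -1.447
v 2.463 0.41 -0.138
v 1.93 2.134 -1.309
v 2.555 0.561 0
v 1.935 2.279 -1.138
v 2.56 0.706 0.172
v 2.332 -1.757 -0.534
v 1.915 -3.271 0.035
v 1.67 -1.397 -0.062
v 1.252 -2.91 0.508
v 3.088 -1.61 0.412
v 2.67 -3.123 0.982
v 2.425 -1.249 0.885
v 2.008 -2.763 1.454
v 0.772 0.29 2.222
v 1.343 -0.672 2.802
v -0.319 0.155 3.072
v 0.251 -0.807 3.652
v 1.629 1.587 3.528
v 2.199 0.625 4.108
v 0.537 1.452 4.378
v 1.108 0.49 4.958
v 0.719 3.157 3.048
v 1.08 2.823 3.392
v 0.121 3.543 4.052
v 1.198 3.024 3.385
v 1.243 3.247 3.327
v 1.209 3.455 3.226
v 1.1 3.618 3.098
v 0.933 3.711 2.963
v 0.733 3.72 2.841
v 0.532 3.643 2.75
v 0.359 3.492 2.705
v 0.24 3.29 2.712
v 0.195 3.067 2.77
v 0.23 2.859 2.871
v 0.339 2.696 2.999
v 0.505 2.603 3.134
v 0.705 2.594 3.256
v 0.907 2.672 3.347
f 2 1 5
f 2 5 3
f 3 5 6
f 3 6 4
f 5 1 7
f 5 7 6
f 6 7 8
f 6 8 4
f 7 1 9
f 7 9 8
f 8 9 10
f 8 10 4
f 9 1 11
f 9 11 10
f 10 11 12
f 10 12 4
f 11 1 13
f 11 13 12
f 12 13 14
f 12 14 4
f 13 1 15
f 13 15 14
f 14 15 16
f 14 16 4
f 15 1 17
f 15 17 16
f 16 17 18
f 16 18 4
f 17 1 19
f 17 19 18
f 18 19 20
f 18 20 4
f 19 1 21
f 19 21 20
f 20 21 22
f 20 22 4
f 21 1 23
f 21 23 22
f 22 23 24
f 22 24 4
f 23 1 25
f 23 25 24
f 24 25 26
f 24 26 4
f 25 1 27
f 25 27 26
f 26 27 28
f 26 28 4
f 27 1 29
f 27 29 28
f 28 29 30
f 28 30 4
f 29 1 31
f 29 31 30
f 30 31 32
f 30 32 4
f 31 1 2
f 31 2 32
f 32 2 3
f 32 3 4
f 34 36 33
f 37 34 33
f 33 36 35
f 35 37 33
f 34 40 36
f 38 34 37
f 38 40 34
f 36 40 35
f 39 37 35
f 35 40 39
f 39 38 37
f 40 38 39
f 42 44 41
f 45 42 41
f 41 44 43
f 43 45 41
f 42 48 44
f 46 42 45
f 46 48 42
f 44 48 43
f 47 45 43
f 43 48 47
f 47 46 45
f 48 46 47
f 50 49 52
f 50 52 51
f 52 49 53
f 52 53 51
f 53 49 54
f 53 54 51
f 54 49 55
f 54 55 51
f 55 49 56
f 55 56 51
f 56 49 57
f 56 57 51
f 57 49 58
f 57 58 51
f 58 49 59
f 58 59 51
f 59 49 60
f 59 60 51
f 60 49 61
f 60 61 51
f 61 49 62
f 61 62 51
f 62 49 63
f 62 63 51
f 63 49 64
f 63 64 51
f 64 49 65
f 64 65 51
f 65 49 66
f 65 66 51
f 66 49 50
f 66 50 51



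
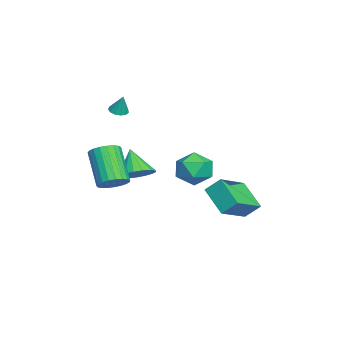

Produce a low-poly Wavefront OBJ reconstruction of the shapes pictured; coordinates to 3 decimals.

v 0.411 0.931 -1.043
v 0.508 1.682 -0.301
v -1.107 1.919 -1.844
v -1.01 2.67 -1.102
v 1.53 1.81 -2.078
v 1.627 2.561 -1.336
v 0.012 2.798 -2.879
v 0.109 3.549 -2.137
v -0.877 -2.407 -0.68
v -0.346 -3.191 -0.61
v -1.683 -2.833 0.66
v -0.114 -2.881 -0.372
v -0.057 -2.462 -0.204
v -0.188 -2.03 -0.146
v -0.477 -1.685 -0.21
v -0.858 -1.505 -0.381
v -1.243 -1.532 -0.621
v -1.544 -1.759 -0.875
v -1.693 -2.135 -1.084
v -1.655 -2.573 -1.2
v -1.439 -2.973 -1.197
v -1.094 -3.243 -1.076
v -0.699 -3.322 -0.864
v 3.902 -2.848 0.579
v 4.489 -3.252 0.87
v 3.305 -3.816 2.472
v 2.718 -3.412 2.181
v 4.533 -2.965 1.004
v 3.349 -3.529 2.606
v 4.468 -2.657 1.065
v 3.284 -3.221 2.667
v 4.305 -2.382 1.041
v 3.122 -2.947 2.643
v 4.072 -2.188 0.938
v 2.889 -2.753 2.539
v 3.81 -2.108 0.772
v 2.627 -2.672 2.374
v 3.564 -2.156 0.573
v 2.38 -2.72 2.175
v 3.376 -2.323 0.376
v 2.193 -2.888 1.977
v 3.279 -2.581 0.213
v 2.095 -3.146 1.815
v 3.29 -2.886 0.114
v 2.106 -3.45 1.715
v 3.406 -3.183 0.095
v 2.223 -3.748 1.696
v 3.608 -3.423 0.16
v 2.425 -3.987 1.761
v 3.861 -3.563 0.297
v 2.678 -4.128 1.899
v 4.121 -3.58 0.483
v 2.938 -4.144 2.085
v 4.343 -3.47 0.686
v 3.16 -4.034 2.288
v 0.496 0.479 0.856
v 0.877 1.03 0.073
v 2.043 0.05 1.307
v 2.424 0.601 0.524
v 1.98 1.079 1.322
v 1.024 1.343 1.044
v 1.896 -0.263 0.336
v 0.94 0.001 0.058
v 1.742 0.571 -0.248
v 1.794 1.401 0.361
v 1.126 -0.321 1.019
v 1.178 0.509 1.628
v -0.953 -3.267 3.434
v -0.515 -3.102 3.258
v -0.667 -2.993 4.406
v -0.692 -2.883 3.249
v -0.952 -2.786 3.298
v -1.213 -2.842 3.391
v -1.39 -3.032 3.497
v -1.43 -3.298 3.583
v -1.318 -3.553 3.622
v -1.09 -3.718 3.601
v -0.819 -3.739 3.527
v -0.59 -3.611 3.424
v -0.477 -3.373 3.323
f 2 4 1
f 5 2 1
f 1 4 3
f 3 5 1
f 2 8 4
f 6 2 5
f 6 8 2
f 4 8 3
f 7 5 3
f 3 8 7
f 7 6 5
f 8 6 7
f 10 9 12
f 10 12 11
f 12 9 13
f 12 13 11
f 13 9 14
f 13 14 11
f 14 9 15
f 14 15 11
f 15 9 16
f 15 16 11
f 16 9 17
f 16 17 11
f 17 9 18
f 17 18 11
f 18 9 19
f 18 19 11
f 19 9 20
f 19 20 11
f 20 9 21
f 20 21 11
f 21 9 22
f 21 22 11
f 22 9 23
f 22 23 11
f 23 9 10
f 23 10 11
f 25 24 28
f 25 28 26
f 26 28 29
f 26 29 27
f 28 24 30
f 28 30 29
f 29 30 31
f 29 31 27
f 30 24 32
f 30 32 31
f 31 32 33
f 31 33 27
f 32 24 34
f 32 34 33
f 33 34 35
f 33 35 27
f 34 24 36
f 34 36 35
f 35 36 37
f 35 37 27
f 36 24 38
f 36 38 37
f 37 38 39
f 37 39 27
f 38 24 40
f 38 40 39
f 39 40 41
f 39 41 27
f 40 24 42
f 40 42 41
f 41 42 43
f 41 43 27
f 42 24 44
f 42 44 43
f 43 44 45
f 43 45 27
f 44 24 46
f 44 46 45
f 45 46 47
f 45 47 27
f 46 24 48
f 46 48 47
f 47 48 49
f 47 49 27
f 48 24 50
f 48 50 49
f 49 50 51
f 49 51 27
f 50 24 52
f 50 52 51
f 51 52 53
f 51 53 27
f 52 24 54
f 52 54 53
f 53 54 55
f 53 55 27
f 54 24 25
f 54 25 55
f 55 25 26
f 55 26 27
f 56 67 61
f 56 61 57
f 56 57 63
f 56 63 66
f 56 66 67
f 57 61 65
f 61 67 60
f 67 66 58
f 66 63 62
f 63 57 64
f 59 65 60
f 59 60 58
f 59 58 62
f 59 62 64
f 59 64 65
f 60 65 61
f 58 60 67
f 62 58 66
f 64 62 63
f 65 64 57
f 69 68 71
f 69 71 70
f 71 68 72
f 71 72 70
f 72 68 73
f 72 73 70
f 73 68 74
f 73 74 70
f 74 68 75
f 74 75 70
f 75 68 76
f 75 76 70
f 76 68 77
f 76 77 70
f 77 68 78
f 77 78 70
f 78 68 79
f 78 79 70
f 79 68 80
f 79 80 70
f 80 68 69
f 80 69 70

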